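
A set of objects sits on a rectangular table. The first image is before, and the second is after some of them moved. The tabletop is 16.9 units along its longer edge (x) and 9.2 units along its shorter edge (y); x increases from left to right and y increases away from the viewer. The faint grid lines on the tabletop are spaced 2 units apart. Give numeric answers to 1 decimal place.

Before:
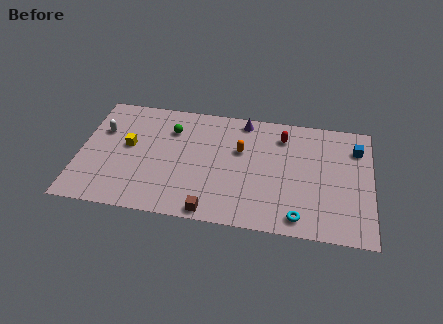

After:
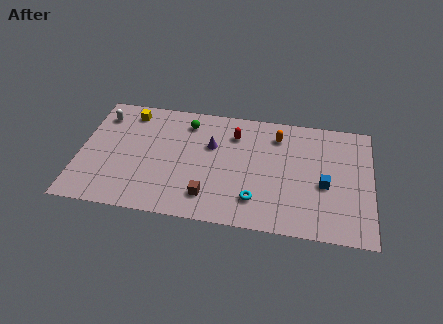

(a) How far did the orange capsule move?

2.6

The orange capsule was near (9.3, 5.8) before and (11.4, 7.3) after, so it travelled √(2.1² + 1.5²) ≈ 2.6 units.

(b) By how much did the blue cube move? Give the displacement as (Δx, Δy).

(-1.8, -3.1)

The blue cube started near (16.0, 7.0) and ended near (14.2, 3.9).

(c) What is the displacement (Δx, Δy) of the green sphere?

(0.9, 0.7)

From the two frames, the green sphere sits at roughly (5.2, 6.8) before and (6.1, 7.5) after.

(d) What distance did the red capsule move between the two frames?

2.8

From (11.7, 7.3) to (8.9, 7.0), the red capsule covered √(2.8² + 0.3²) ≈ 2.8 units.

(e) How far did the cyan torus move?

2.7

From (12.8, 1.2) to (10.3, 2.1), the cyan torus covered √(2.5² + 0.9²) ≈ 2.7 units.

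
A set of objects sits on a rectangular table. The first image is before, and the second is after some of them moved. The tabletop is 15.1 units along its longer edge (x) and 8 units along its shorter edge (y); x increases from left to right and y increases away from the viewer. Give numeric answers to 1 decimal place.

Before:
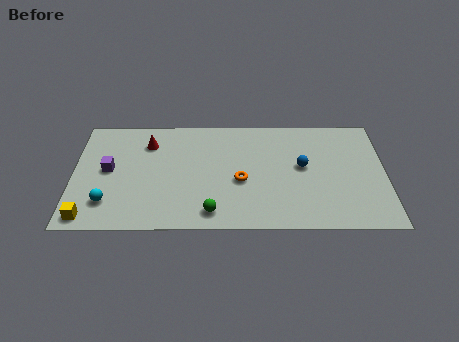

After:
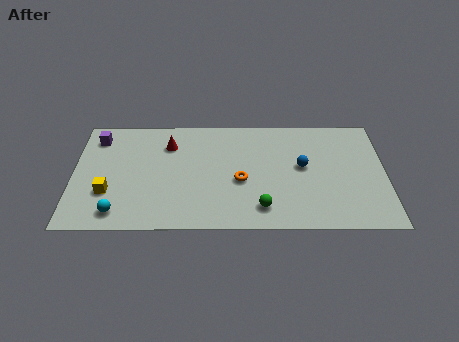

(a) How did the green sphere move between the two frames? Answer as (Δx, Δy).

(2.4, 0.3)

From the two frames, the green sphere sits at roughly (6.7, 1.2) before and (9.1, 1.5) after.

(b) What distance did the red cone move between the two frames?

1.0

The red cone moved from about (3.6, 6.1) to (4.6, 6.0), a distance of √(1.0² + 0.1²) ≈ 1.0.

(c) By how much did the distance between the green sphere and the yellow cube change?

+1.6

They were about 5.9 units apart before and 7.5 after — 1.6 units further apart.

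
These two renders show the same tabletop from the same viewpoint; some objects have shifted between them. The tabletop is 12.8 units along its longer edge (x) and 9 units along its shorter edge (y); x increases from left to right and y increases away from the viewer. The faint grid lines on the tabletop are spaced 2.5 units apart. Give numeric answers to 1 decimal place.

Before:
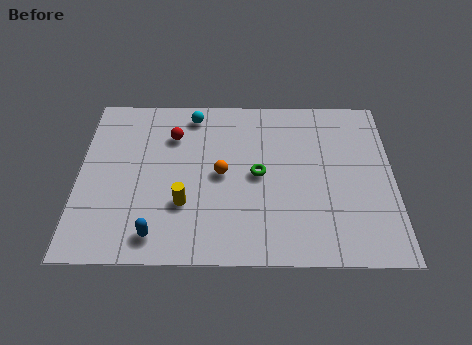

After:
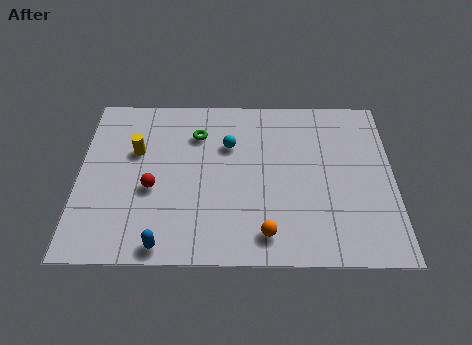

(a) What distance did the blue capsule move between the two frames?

0.6

The blue capsule was near (3.2, 1.3) before and (3.5, 0.8) after, so it travelled √(0.3² + 0.5²) ≈ 0.6 units.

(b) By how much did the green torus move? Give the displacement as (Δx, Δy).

(-2.5, 2.2)

The green torus was at about (7.3, 4.5) and moved to about (4.8, 6.7).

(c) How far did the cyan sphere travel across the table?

2.3

From (4.6, 7.8) to (6.1, 6.1), the cyan sphere covered √(1.5² + 1.7²) ≈ 2.3 units.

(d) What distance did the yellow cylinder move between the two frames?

3.4

From (4.3, 2.9) to (2.3, 5.7), the yellow cylinder covered √(2.0² + 2.8²) ≈ 3.4 units.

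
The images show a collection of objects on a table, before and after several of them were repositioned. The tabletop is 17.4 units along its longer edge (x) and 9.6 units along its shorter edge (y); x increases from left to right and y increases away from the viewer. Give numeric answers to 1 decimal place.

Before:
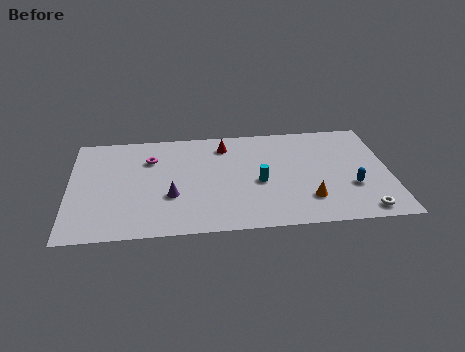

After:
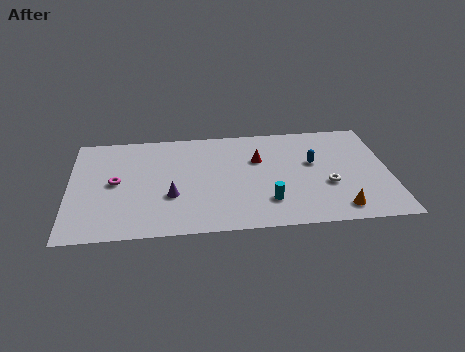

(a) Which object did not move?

the purple cone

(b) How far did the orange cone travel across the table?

1.9

From (12.9, 2.4) to (14.5, 1.4), the orange cone covered √(1.6² + 1.0²) ≈ 1.9 units.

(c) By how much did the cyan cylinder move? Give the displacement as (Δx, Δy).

(0.4, -1.8)

From the two frames, the cyan cylinder sits at roughly (10.3, 4.2) before and (10.7, 2.4) after.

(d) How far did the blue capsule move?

3.1

The blue capsule moved from about (15.3, 3.3) to (13.3, 5.7), a distance of √(2.0² + 2.4²) ≈ 3.1.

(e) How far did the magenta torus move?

2.8

From (4.4, 6.9) to (2.5, 4.9), the magenta torus covered √(1.9² + 2.0²) ≈ 2.8 units.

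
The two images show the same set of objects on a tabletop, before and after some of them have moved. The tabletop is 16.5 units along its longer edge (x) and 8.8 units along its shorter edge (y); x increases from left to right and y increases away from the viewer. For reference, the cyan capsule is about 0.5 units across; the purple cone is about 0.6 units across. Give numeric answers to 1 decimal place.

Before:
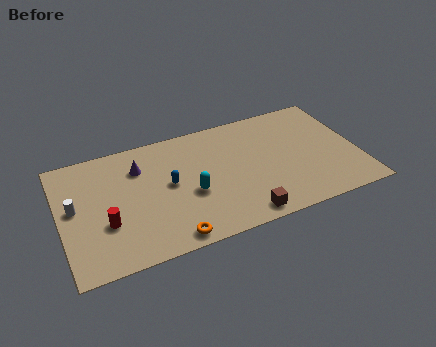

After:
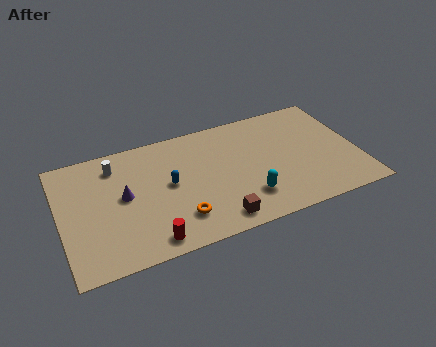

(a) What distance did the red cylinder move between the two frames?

3.0

From (2.4, 3.1) to (4.6, 1.1), the red cylinder covered √(2.2² + 2.0²) ≈ 3.0 units.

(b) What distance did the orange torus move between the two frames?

1.3

The orange torus moved from about (5.7, 0.9) to (6.3, 2.1), a distance of √(0.6² + 1.2²) ≈ 1.3.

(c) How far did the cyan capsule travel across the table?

3.3

The cyan capsule was near (7.1, 3.6) before and (10.1, 2.2) after, so it travelled √(3.0² + 1.4²) ≈ 3.3 units.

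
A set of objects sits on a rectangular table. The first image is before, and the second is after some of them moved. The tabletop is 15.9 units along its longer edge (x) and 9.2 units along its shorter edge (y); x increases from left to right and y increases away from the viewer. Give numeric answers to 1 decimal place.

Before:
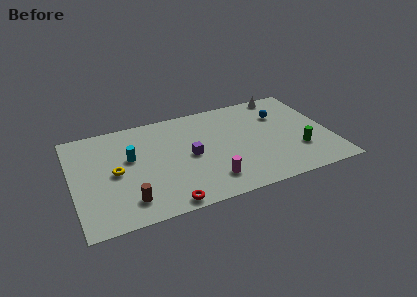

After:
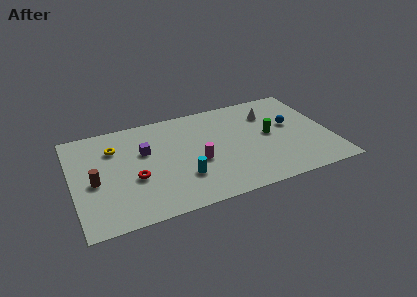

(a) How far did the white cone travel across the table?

1.9

The white cone moved from about (13.5, 8.4) to (12.4, 6.8), a distance of √(1.1² + 1.6²) ≈ 1.9.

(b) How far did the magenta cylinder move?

2.0

The magenta cylinder was near (8.2, 1.9) before and (7.6, 3.8) after, so it travelled √(0.6² + 1.9²) ≈ 2.0 units.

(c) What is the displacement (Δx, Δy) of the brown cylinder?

(-1.9, 2.3)

The brown cylinder was at about (3.2, 1.8) and moved to about (1.3, 4.1).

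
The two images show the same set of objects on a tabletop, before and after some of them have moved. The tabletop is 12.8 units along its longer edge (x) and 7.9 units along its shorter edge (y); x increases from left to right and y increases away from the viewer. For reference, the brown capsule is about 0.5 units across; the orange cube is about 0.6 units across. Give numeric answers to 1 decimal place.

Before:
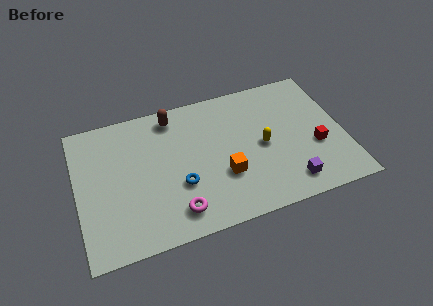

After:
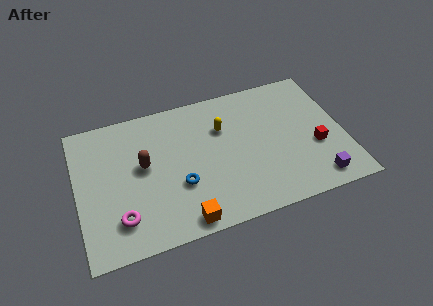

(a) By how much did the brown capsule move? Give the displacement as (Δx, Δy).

(-1.6, -2.4)

From the two frames, the brown capsule sits at roughly (4.8, 6.8) before and (3.2, 4.4) after.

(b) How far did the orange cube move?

2.8

The orange cube moved from about (6.9, 2.7) to (4.8, 0.8), a distance of √(2.1² + 1.9²) ≈ 2.8.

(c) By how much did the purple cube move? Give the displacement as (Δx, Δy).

(1.3, -0.2)

The purple cube started near (9.9, 1.3) and ended near (11.2, 1.1).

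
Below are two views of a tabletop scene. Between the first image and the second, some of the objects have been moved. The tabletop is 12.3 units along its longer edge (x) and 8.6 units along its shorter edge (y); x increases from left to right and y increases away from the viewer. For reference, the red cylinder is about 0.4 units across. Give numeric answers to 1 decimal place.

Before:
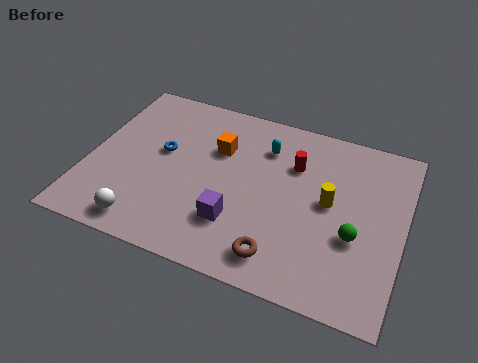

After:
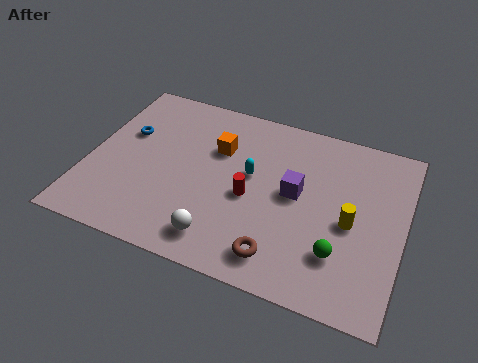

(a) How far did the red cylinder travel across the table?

2.7

The red cylinder moved from about (7.9, 6.0) to (6.4, 3.8), a distance of √(1.5² + 2.2²) ≈ 2.7.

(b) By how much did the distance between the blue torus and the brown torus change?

+1.5

Before: roughly 6.1 units apart; after: 7.6. That's 1.5 units further apart.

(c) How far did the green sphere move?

1.1

From (10.5, 3.3) to (10.0, 2.3), the green sphere covered √(0.5² + 1.0²) ≈ 1.1 units.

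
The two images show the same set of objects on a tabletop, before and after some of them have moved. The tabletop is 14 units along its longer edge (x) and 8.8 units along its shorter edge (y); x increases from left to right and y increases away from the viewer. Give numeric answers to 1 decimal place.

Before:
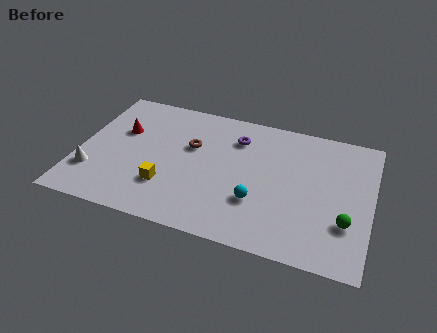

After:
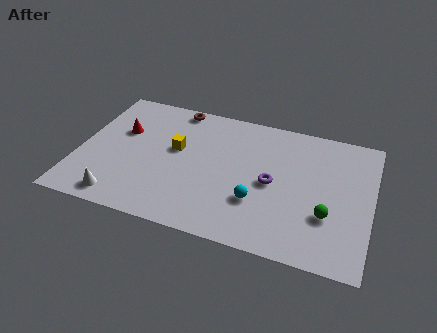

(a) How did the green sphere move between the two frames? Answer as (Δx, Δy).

(-0.9, 0.2)

From the two frames, the green sphere sits at roughly (12.9, 2.7) before and (12.0, 2.9) after.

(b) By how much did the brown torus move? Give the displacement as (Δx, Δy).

(-1.0, 2.5)

The brown torus started near (5.3, 5.5) and ended near (4.3, 8.0).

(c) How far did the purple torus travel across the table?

3.1

The purple torus was near (7.4, 6.7) before and (9.3, 4.2) after, so it travelled √(1.9² + 2.5²) ≈ 3.1 units.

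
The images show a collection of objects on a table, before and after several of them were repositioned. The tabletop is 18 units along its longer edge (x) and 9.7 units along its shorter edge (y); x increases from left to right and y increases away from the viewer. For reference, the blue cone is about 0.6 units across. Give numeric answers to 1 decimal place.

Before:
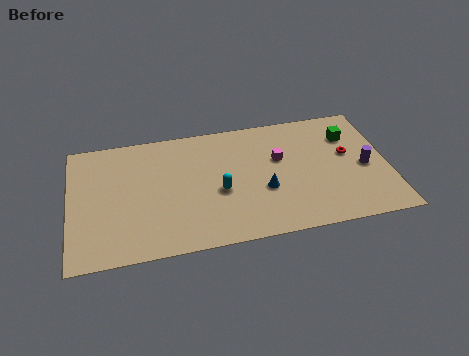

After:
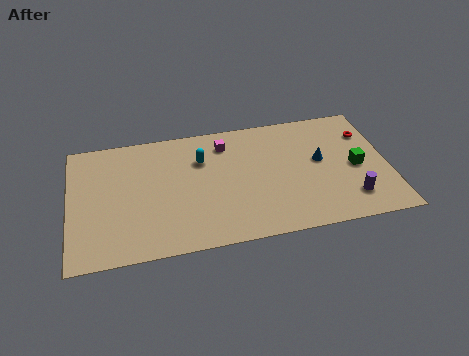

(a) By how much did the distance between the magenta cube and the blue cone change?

+3.3

The distance was about 2.5 in the first image and 5.8 in the second, so they moved 3.3 units further apart.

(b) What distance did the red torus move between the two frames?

1.9

From (15.8, 5.6) to (17.0, 7.1), the red torus covered √(1.2² + 1.5²) ≈ 1.9 units.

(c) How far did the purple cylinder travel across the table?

2.5

The purple cylinder was near (16.7, 4.4) before and (15.7, 2.1) after, so it travelled √(1.0² + 2.3²) ≈ 2.5 units.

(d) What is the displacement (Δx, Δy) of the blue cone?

(3.3, 1.7)

From the two frames, the blue cone sits at roughly (10.9, 3.7) before and (14.2, 5.4) after.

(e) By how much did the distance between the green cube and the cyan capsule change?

+0.8

They were about 8.2 units apart before and 9.0 after — 0.8 units further apart.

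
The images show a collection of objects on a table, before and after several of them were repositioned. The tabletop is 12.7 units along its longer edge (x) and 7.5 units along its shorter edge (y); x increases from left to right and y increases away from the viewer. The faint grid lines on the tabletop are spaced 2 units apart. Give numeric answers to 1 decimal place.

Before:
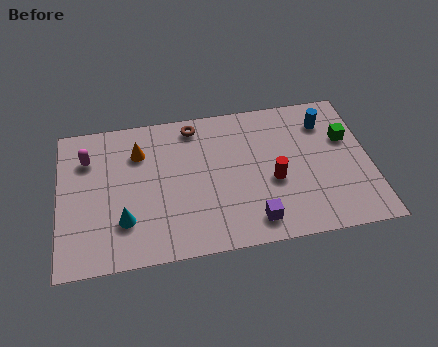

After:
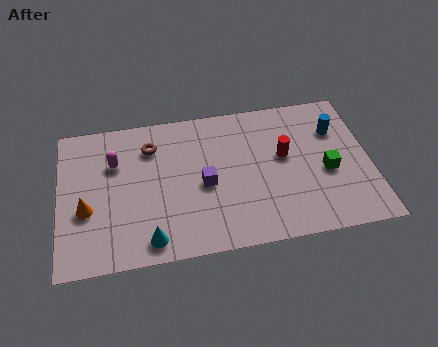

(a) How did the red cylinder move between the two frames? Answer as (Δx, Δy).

(0.5, 1.2)

From the two frames, the red cylinder sits at roughly (8.7, 3.1) before and (9.2, 4.3) after.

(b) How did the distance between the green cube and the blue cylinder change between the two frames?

+0.9

They were about 1.3 units apart before and 2.2 after — 0.9 units further apart.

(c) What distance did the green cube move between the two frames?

1.8

The green cube was near (11.8, 4.8) before and (10.9, 3.2) after, so it travelled √(0.9² + 1.6²) ≈ 1.8 units.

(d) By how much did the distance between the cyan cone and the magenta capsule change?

+0.6

They were about 3.7 units apart before and 4.3 after — 0.6 units further apart.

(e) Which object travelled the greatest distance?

the orange cone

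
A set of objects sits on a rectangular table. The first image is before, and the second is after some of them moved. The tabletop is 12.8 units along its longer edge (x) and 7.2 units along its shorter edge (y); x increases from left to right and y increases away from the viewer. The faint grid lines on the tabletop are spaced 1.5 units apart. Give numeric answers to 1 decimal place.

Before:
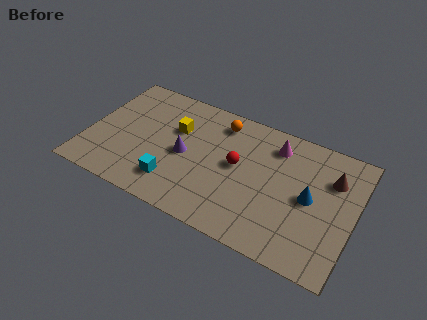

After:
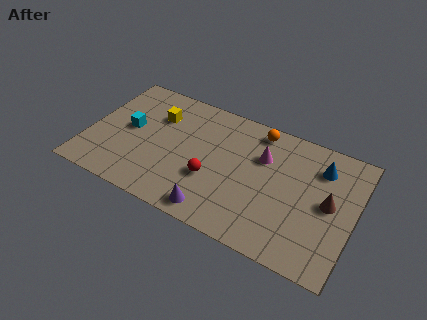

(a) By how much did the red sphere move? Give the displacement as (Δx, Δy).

(-1.1, -1.3)

The red sphere was at about (7.2, 3.9) and moved to about (6.1, 2.6).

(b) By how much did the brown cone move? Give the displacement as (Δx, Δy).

(0.0, -1.4)

The brown cone started near (11.6, 5.1) and ended near (11.6, 3.7).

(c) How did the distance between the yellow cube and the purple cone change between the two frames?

+4.0

They were about 1.4 units apart before and 5.4 after — 4.0 units further apart.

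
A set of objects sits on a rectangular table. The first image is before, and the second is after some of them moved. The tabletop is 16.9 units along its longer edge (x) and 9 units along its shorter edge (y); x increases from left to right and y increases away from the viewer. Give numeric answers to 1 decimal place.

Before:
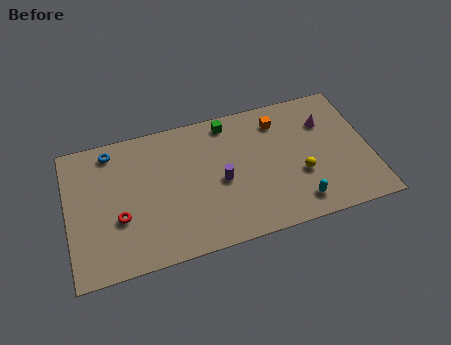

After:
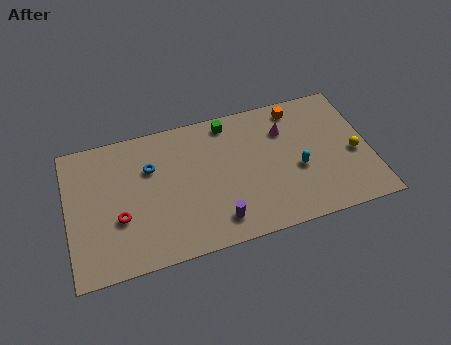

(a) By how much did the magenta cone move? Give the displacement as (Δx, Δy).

(-2.3, 0.1)

From the two frames, the magenta cone sits at roughly (14.6, 6.4) before and (12.3, 6.5) after.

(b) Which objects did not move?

the green cube and the red torus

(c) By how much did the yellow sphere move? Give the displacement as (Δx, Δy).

(3.1, 0.6)

The yellow sphere started near (12.9, 3.3) and ended near (16.0, 3.9).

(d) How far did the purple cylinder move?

2.5

The purple cylinder moved from about (8.5, 4.1) to (8.1, 1.6), a distance of √(0.4² + 2.5²) ≈ 2.5.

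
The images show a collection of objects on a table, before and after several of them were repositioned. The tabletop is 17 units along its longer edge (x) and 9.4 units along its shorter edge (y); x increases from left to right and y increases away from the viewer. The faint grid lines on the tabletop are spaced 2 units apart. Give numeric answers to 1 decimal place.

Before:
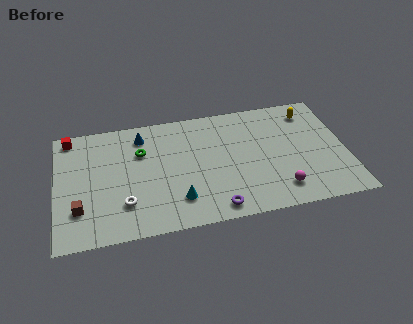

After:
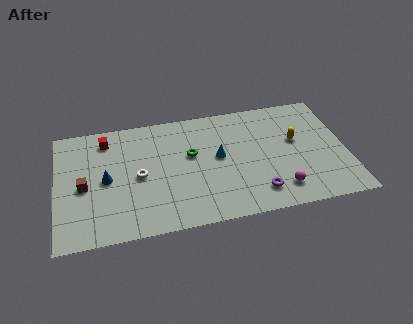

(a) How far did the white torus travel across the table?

2.2

The white torus was near (3.9, 2.5) before and (4.8, 4.5) after, so it travelled √(0.9² + 2.0²) ≈ 2.2 units.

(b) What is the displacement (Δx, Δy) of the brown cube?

(0.3, 1.7)

From the two frames, the brown cube sits at roughly (1.3, 2.6) before and (1.6, 4.3) after.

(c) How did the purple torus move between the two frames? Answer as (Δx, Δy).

(2.5, 0.7)

The purple torus was at about (9.1, 1.1) and moved to about (11.6, 1.8).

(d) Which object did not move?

the magenta sphere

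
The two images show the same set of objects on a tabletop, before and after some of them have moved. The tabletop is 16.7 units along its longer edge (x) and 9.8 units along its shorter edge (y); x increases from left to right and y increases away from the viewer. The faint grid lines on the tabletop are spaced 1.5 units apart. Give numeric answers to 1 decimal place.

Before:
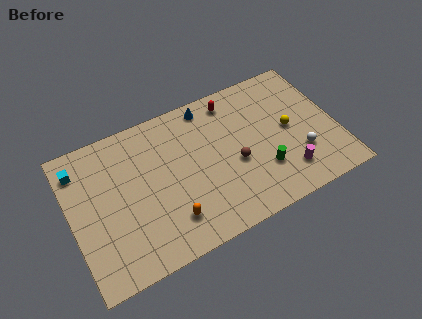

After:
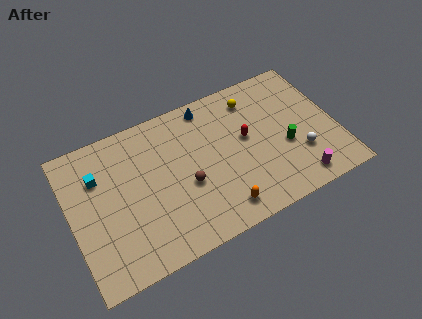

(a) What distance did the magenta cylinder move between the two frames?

1.0

From (13.2, 2.1) to (13.8, 1.3), the magenta cylinder covered √(0.6² + 0.8²) ≈ 1.0 units.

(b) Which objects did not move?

the white sphere and the blue cone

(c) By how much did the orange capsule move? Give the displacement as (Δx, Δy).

(3.1, -0.7)

The orange capsule started near (5.8, 2.2) and ended near (8.9, 1.5).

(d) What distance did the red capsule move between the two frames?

2.9

The red capsule moved from about (10.6, 8.4) to (11.1, 5.5), a distance of √(0.5² + 2.9²) ≈ 2.9.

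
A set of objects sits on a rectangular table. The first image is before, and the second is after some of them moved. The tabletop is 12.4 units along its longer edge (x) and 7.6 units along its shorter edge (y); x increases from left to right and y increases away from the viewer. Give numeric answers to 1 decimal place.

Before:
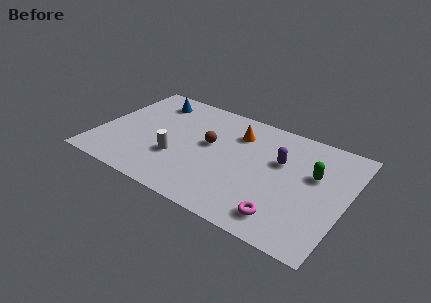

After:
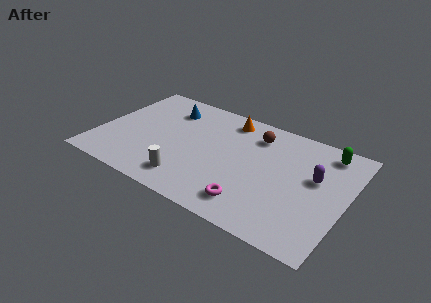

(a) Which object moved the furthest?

the brown sphere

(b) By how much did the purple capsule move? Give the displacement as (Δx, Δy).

(1.8, -0.3)

The purple capsule was at about (9.0, 4.8) and moved to about (10.8, 4.5).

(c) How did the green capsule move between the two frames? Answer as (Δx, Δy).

(0.4, 1.8)

From the two frames, the green capsule sits at roughly (10.7, 4.7) before and (11.1, 6.5) after.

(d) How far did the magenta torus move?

1.6

From (9.7, 1.3) to (8.1, 1.4), the magenta torus covered √(1.6² + 0.1²) ≈ 1.6 units.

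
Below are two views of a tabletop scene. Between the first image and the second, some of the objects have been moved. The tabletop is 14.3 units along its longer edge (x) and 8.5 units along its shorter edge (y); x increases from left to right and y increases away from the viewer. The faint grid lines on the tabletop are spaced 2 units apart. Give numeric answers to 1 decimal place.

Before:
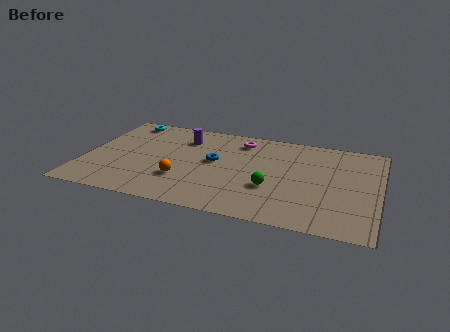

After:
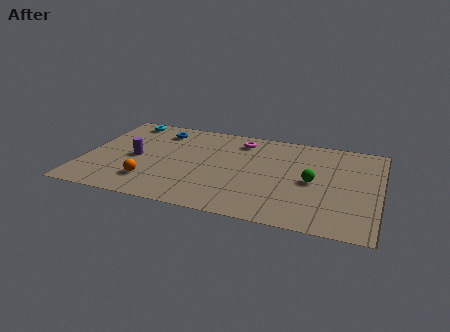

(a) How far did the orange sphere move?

1.6

From (4.9, 2.6) to (3.4, 2.0), the orange sphere covered √(1.5² + 0.6²) ≈ 1.6 units.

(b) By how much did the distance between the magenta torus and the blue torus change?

+1.5

Before: roughly 2.5 units apart; after: 4.0. That's 1.5 units further apart.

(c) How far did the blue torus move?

3.6

From (6.3, 4.7) to (3.4, 6.9), the blue torus covered √(2.9² + 2.2²) ≈ 3.6 units.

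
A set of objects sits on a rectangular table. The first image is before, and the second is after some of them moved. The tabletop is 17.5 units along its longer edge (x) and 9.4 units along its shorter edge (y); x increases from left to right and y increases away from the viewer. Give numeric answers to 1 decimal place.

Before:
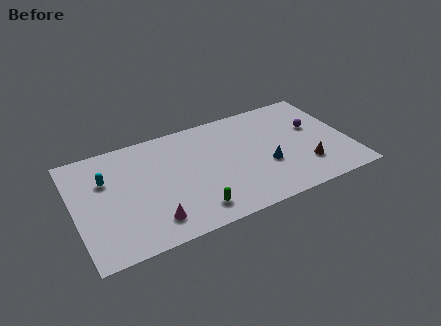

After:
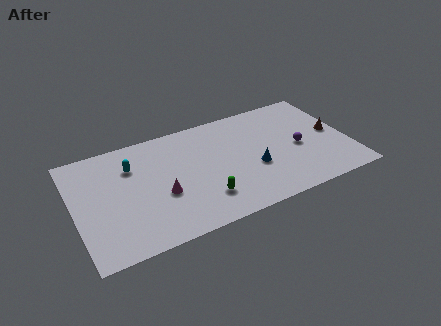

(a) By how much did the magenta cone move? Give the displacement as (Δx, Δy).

(0.8, 1.9)

From the two frames, the magenta cone sits at roughly (4.6, 1.8) before and (5.4, 3.7) after.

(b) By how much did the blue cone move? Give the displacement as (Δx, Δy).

(-0.8, 0.1)

From the two frames, the blue cone sits at roughly (12.1, 3.5) before and (11.3, 3.6) after.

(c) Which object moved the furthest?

the brown cone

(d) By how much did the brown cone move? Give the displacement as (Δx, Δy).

(2.1, 2.3)

From the two frames, the brown cone sits at roughly (14.5, 2.5) before and (16.6, 4.8) after.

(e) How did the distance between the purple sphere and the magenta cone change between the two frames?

-2.7

Before: roughly 11.6 units apart; after: 8.9. That's 2.7 units closer together.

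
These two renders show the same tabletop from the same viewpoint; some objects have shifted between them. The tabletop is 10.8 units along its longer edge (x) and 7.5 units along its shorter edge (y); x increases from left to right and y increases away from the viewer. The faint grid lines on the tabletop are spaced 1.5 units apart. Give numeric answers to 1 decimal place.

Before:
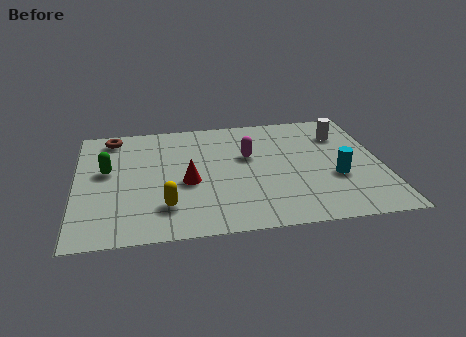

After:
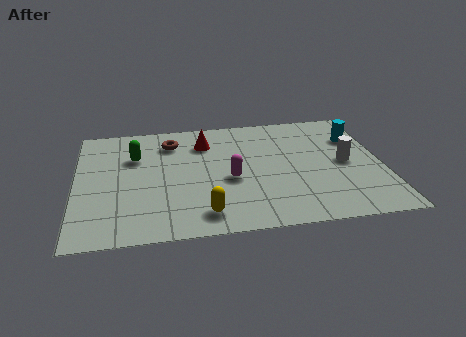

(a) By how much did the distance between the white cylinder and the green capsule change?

-1.0

Before: roughly 8.5 units apart; after: 7.5. That's 1.0 units closer together.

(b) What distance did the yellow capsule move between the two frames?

1.4

The yellow capsule was near (3.1, 1.8) before and (4.4, 1.2) after, so it travelled √(1.3² + 0.6²) ≈ 1.4 units.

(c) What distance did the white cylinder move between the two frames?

1.9

From (9.5, 5.6) to (9.5, 3.7), the white cylinder covered √(0.0² + 1.9²) ≈ 1.9 units.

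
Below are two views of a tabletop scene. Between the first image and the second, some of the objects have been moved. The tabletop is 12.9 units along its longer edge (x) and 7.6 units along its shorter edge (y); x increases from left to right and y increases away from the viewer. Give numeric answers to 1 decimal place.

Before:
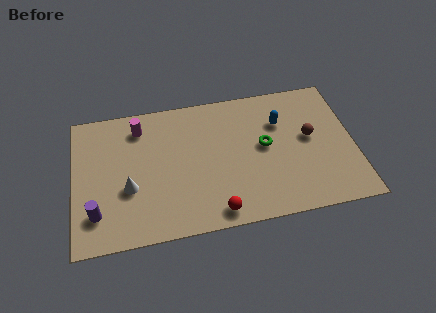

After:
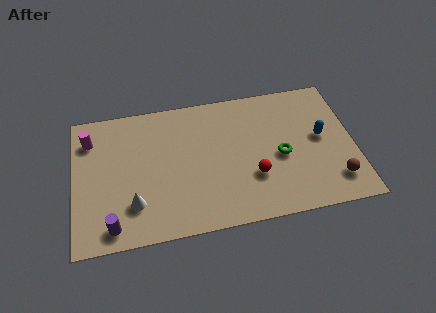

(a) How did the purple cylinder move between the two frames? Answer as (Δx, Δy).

(0.7, -0.8)

The purple cylinder was at about (1.0, 1.8) and moved to about (1.7, 1.0).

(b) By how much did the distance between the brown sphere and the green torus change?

+0.9

They were about 2.1 units apart before and 3.0 after — 0.9 units further apart.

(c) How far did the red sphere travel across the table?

2.4

The red sphere moved from about (6.4, 0.9) to (8.2, 2.5), a distance of √(1.8² + 1.6²) ≈ 2.4.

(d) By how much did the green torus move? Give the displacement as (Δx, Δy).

(0.7, -0.7)

From the two frames, the green torus sits at roughly (8.8, 4.1) before and (9.5, 3.4) after.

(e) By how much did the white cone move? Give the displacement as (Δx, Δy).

(0.2, -0.9)

From the two frames, the white cone sits at roughly (2.5, 2.9) before and (2.7, 2.0) after.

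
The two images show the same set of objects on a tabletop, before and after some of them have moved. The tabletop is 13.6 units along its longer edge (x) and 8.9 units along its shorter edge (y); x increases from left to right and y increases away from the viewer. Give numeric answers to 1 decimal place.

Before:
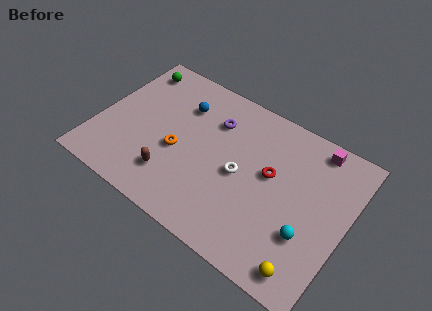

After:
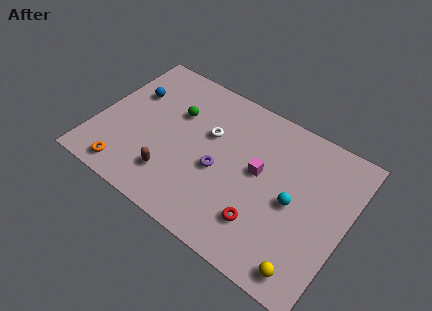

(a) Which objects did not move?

the yellow sphere and the brown capsule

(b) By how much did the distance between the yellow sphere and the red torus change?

-2.0

They were about 4.8 units apart before and 2.8 after — 2.0 units closer together.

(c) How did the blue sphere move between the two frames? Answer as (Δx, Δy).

(-2.7, -0.6)

From the two frames, the blue sphere sits at roughly (4.2, 6.5) before and (1.5, 5.9) after.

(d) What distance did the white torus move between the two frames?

2.4

The white torus moved from about (7.9, 4.2) to (5.9, 5.6), a distance of √(2.0² + 1.4²) ≈ 2.4.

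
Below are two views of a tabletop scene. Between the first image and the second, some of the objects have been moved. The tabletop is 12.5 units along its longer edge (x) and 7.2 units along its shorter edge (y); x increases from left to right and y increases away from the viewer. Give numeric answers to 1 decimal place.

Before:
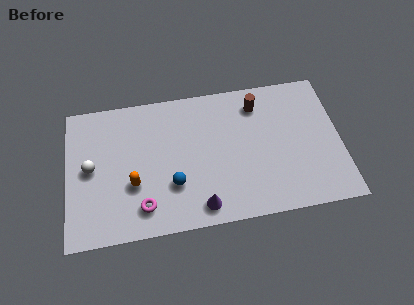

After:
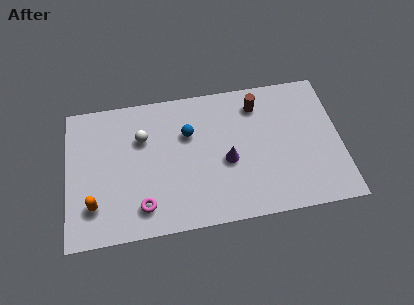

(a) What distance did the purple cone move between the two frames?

2.5

The purple cone moved from about (6.0, 1.0) to (7.3, 3.1), a distance of √(1.3² + 2.1²) ≈ 2.5.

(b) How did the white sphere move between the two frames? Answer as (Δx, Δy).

(2.4, 1.2)

The white sphere was at about (1.1, 3.7) and moved to about (3.5, 4.9).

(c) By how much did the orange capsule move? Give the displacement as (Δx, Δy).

(-1.8, -0.8)

The orange capsule started near (3.0, 2.6) and ended near (1.2, 1.8).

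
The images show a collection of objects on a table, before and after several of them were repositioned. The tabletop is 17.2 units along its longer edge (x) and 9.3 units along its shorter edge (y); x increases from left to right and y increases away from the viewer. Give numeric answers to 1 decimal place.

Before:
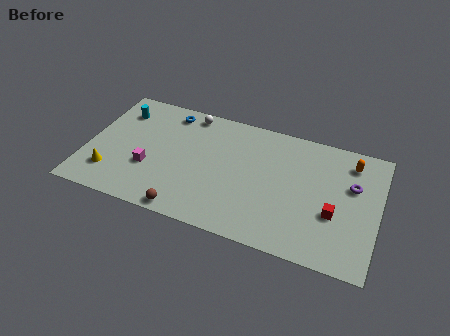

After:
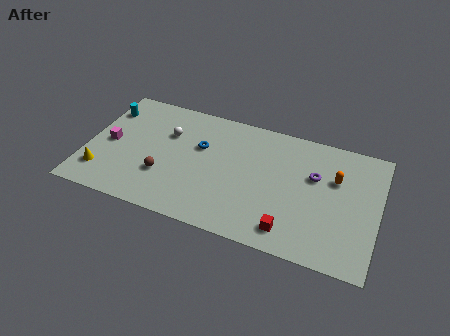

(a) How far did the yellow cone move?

0.5

From (1.6, 2.2) to (1.1, 2.1), the yellow cone covered √(0.5² + 0.1²) ≈ 0.5 units.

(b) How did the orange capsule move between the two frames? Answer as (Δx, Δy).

(-0.8, -1.5)

The orange capsule was at about (15.4, 7.6) and moved to about (14.6, 6.1).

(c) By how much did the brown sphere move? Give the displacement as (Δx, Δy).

(-1.6, 2.2)

The brown sphere was at about (6.3, 0.8) and moved to about (4.7, 3.0).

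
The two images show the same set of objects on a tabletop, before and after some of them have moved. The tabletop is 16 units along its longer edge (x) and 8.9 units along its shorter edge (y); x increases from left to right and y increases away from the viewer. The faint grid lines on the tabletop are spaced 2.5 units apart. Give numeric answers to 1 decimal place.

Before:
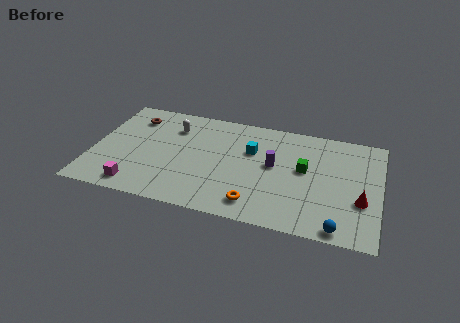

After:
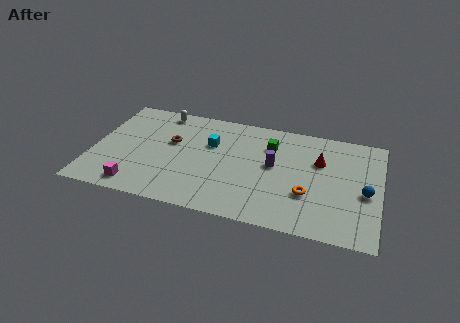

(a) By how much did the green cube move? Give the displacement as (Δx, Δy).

(-2.0, 1.5)

The green cube started near (11.8, 5.0) and ended near (9.8, 6.5).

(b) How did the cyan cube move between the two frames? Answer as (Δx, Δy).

(-2.3, 0.0)

The cyan cube started near (8.8, 5.8) and ended near (6.5, 5.8).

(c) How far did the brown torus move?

2.8

The brown torus was near (2.0, 7.0) before and (4.3, 5.4) after, so it travelled √(2.3² + 1.6²) ≈ 2.8 units.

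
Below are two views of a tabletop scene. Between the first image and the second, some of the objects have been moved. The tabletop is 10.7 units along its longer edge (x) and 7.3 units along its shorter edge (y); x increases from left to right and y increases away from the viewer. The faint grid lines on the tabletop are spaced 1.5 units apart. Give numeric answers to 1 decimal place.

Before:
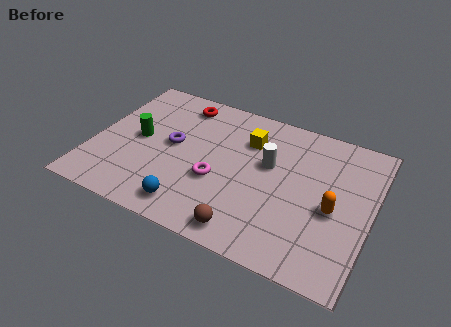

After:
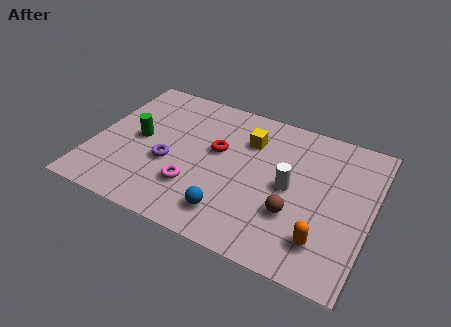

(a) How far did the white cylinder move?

1.2

From (6.7, 4.4) to (7.6, 3.6), the white cylinder covered √(0.9² + 0.8²) ≈ 1.2 units.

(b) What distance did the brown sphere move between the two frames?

2.2

The brown sphere was near (6.3, 0.9) before and (7.9, 2.4) after, so it travelled √(1.6² + 1.5²) ≈ 2.2 units.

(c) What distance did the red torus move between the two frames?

2.5

The red torus was near (3.0, 6.2) before and (4.7, 4.3) after, so it travelled √(1.7² + 1.9²) ≈ 2.5 units.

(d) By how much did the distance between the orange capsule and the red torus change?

-1.8

They were about 7.0 units apart before and 5.2 after — 1.8 units closer together.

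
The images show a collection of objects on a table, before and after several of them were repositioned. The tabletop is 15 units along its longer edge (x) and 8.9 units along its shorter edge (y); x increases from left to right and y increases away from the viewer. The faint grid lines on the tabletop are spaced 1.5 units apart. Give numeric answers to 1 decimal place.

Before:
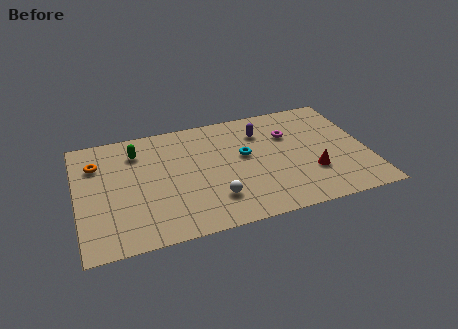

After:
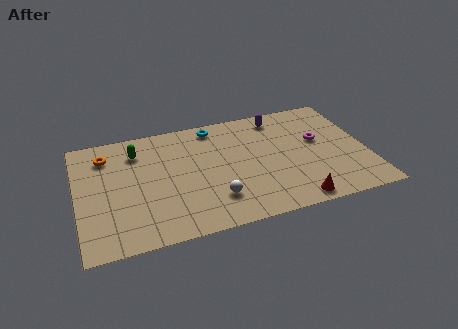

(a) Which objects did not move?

the white sphere and the green capsule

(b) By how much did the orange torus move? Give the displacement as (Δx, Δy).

(0.5, 0.5)

From the two frames, the orange torus sits at roughly (1.1, 6.5) before and (1.6, 7.0) after.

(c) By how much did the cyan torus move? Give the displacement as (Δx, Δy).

(-1.4, 2.7)

The cyan torus started near (8.7, 5.1) and ended near (7.3, 7.8).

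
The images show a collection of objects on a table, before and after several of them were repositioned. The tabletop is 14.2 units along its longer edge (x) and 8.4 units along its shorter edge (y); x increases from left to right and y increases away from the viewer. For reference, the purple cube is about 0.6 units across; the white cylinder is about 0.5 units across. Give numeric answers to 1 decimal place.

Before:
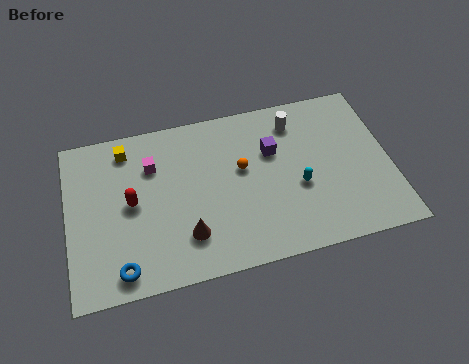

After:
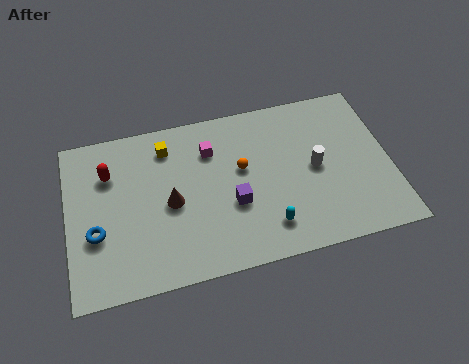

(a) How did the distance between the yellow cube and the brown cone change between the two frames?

-2.6

They were about 5.5 units apart before and 2.9 after — 2.6 units closer together.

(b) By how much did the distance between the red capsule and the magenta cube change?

+2.5

They were about 2.0 units apart before and 4.5 after — 2.5 units further apart.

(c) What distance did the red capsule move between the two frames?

1.9

The red capsule was near (2.8, 4.3) before and (1.9, 6.0) after, so it travelled √(0.9² + 1.7²) ≈ 1.9 units.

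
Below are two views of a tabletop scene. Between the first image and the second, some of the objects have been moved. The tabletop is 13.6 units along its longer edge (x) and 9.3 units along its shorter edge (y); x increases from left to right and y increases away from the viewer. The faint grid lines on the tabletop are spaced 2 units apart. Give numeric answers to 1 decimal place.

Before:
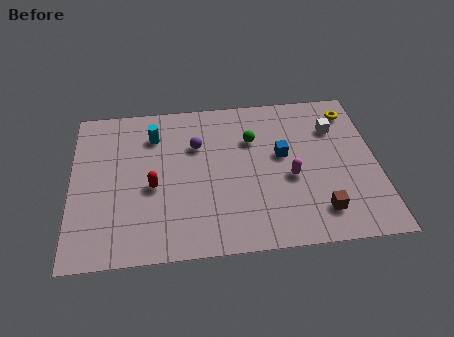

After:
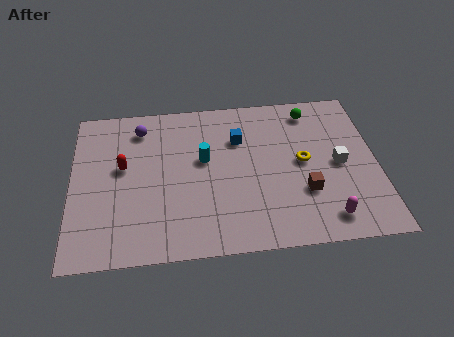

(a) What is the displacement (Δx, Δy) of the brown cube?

(-0.6, 1.2)

The brown cube was at about (10.9, 1.8) and moved to about (10.3, 3.0).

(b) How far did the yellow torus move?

3.7

From (12.6, 7.7) to (10.3, 4.8), the yellow torus covered √(2.3² + 2.9²) ≈ 3.7 units.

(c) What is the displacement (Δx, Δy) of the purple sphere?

(-2.5, 1.3)

From the two frames, the purple sphere sits at roughly (5.6, 6.3) before and (3.1, 7.6) after.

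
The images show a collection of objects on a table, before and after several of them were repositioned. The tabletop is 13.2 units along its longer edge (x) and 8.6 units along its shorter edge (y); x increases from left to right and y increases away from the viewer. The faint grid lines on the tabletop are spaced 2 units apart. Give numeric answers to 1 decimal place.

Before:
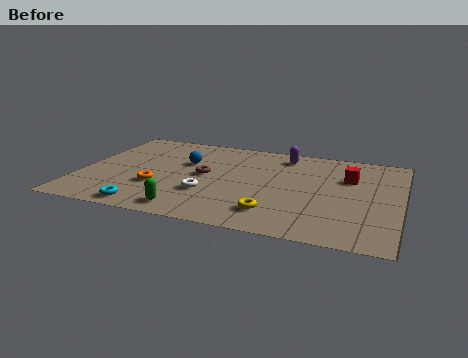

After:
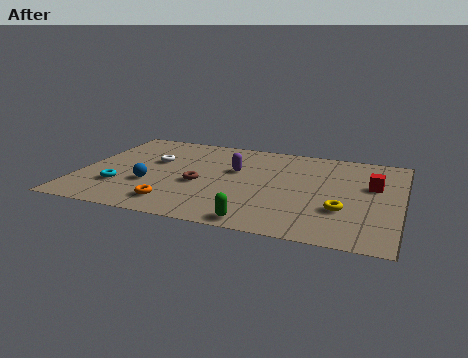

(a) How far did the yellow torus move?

2.9

The yellow torus moved from about (8.2, 1.8) to (10.9, 2.8), a distance of √(2.7² + 1.0²) ≈ 2.9.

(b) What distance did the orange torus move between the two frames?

1.7

From (3.3, 2.9) to (4.2, 1.5), the orange torus covered √(0.9² + 1.4²) ≈ 1.7 units.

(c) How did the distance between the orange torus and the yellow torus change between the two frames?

+1.8

The distance was about 5.0 in the first image and 6.8 in the second, so they moved 1.8 units further apart.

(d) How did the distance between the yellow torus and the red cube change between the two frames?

-2.2

Before: roughly 4.9 units apart; after: 2.7. That's 2.2 units closer together.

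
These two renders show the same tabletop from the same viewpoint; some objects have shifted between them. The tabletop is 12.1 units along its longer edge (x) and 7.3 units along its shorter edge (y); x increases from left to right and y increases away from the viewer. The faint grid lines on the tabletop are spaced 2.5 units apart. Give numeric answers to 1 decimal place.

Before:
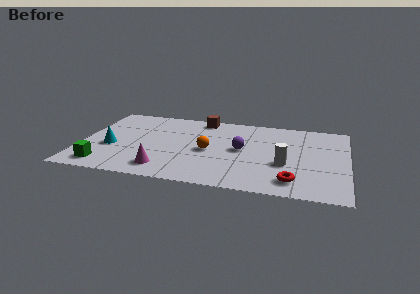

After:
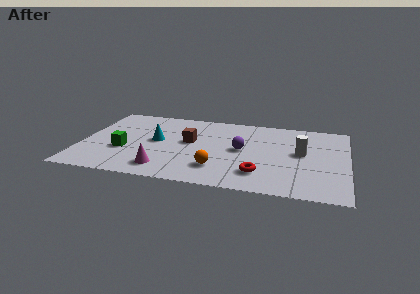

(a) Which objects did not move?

the purple sphere and the magenta cone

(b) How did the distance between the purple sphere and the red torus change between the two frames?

-1.2

Before: roughly 3.5 units apart; after: 2.3. That's 1.2 units closer together.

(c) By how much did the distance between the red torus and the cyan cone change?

-3.2

The distance was about 8.5 in the first image and 5.3 in the second, so they moved 3.2 units closer together.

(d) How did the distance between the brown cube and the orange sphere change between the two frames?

-0.4

Before: roughly 3.1 units apart; after: 2.7. That's 0.4 units closer together.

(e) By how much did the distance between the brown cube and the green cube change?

-3.6

The distance was about 6.8 in the first image and 3.2 in the second, so they moved 3.6 units closer together.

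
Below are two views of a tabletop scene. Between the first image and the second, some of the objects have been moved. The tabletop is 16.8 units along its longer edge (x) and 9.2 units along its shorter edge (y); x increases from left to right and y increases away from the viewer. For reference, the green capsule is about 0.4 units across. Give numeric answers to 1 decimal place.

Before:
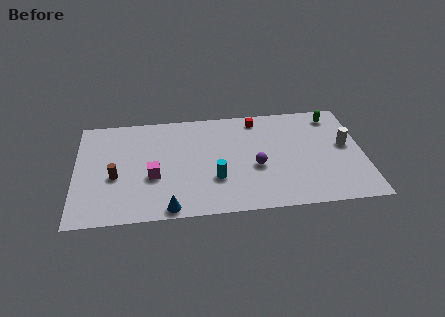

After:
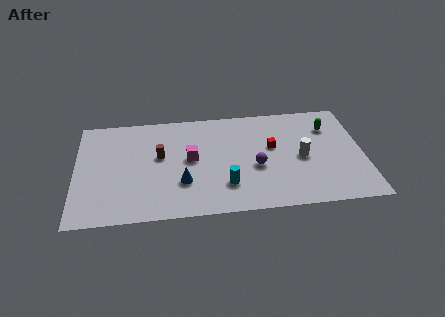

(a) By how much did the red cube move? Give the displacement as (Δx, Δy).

(0.8, -2.6)

The red cube was at about (10.7, 8.0) and moved to about (11.5, 5.4).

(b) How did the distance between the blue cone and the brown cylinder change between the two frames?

-1.6

The distance was about 4.3 in the first image and 2.7 in the second, so they moved 1.6 units closer together.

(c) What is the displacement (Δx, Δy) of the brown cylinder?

(2.6, 1.5)

The brown cylinder was at about (2.3, 3.8) and moved to about (4.9, 5.3).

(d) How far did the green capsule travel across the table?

1.0

The green capsule was near (15.2, 7.8) before and (14.9, 6.8) after, so it travelled √(0.3² + 1.0²) ≈ 1.0 units.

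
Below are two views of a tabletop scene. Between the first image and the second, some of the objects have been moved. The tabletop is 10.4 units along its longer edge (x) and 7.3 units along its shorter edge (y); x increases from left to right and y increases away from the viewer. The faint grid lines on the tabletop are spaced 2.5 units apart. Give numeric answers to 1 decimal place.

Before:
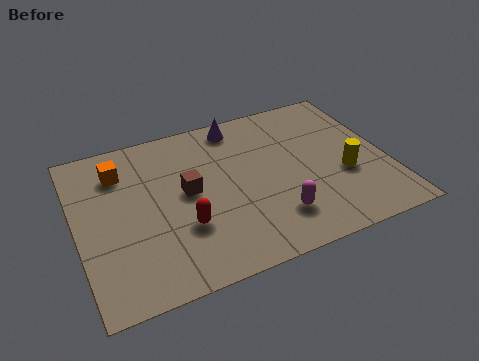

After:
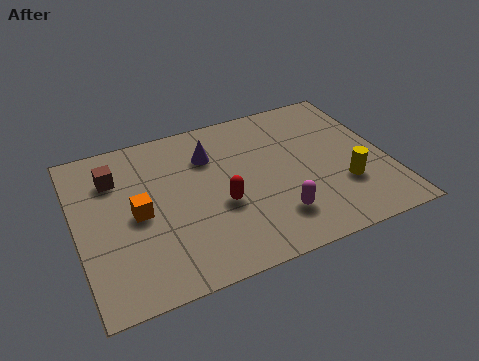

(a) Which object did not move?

the magenta capsule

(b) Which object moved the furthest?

the brown cube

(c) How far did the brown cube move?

2.7

The brown cube moved from about (3.7, 3.9) to (1.4, 5.4), a distance of √(2.3² + 1.5²) ≈ 2.7.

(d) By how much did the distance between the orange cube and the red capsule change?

-0.9

The distance was about 3.7 in the first image and 2.8 in the second, so they moved 0.9 units closer together.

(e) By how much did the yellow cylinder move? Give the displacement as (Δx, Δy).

(-0.1, -0.5)

From the two frames, the yellow cylinder sits at roughly (8.9, 2.8) before and (8.8, 2.3) after.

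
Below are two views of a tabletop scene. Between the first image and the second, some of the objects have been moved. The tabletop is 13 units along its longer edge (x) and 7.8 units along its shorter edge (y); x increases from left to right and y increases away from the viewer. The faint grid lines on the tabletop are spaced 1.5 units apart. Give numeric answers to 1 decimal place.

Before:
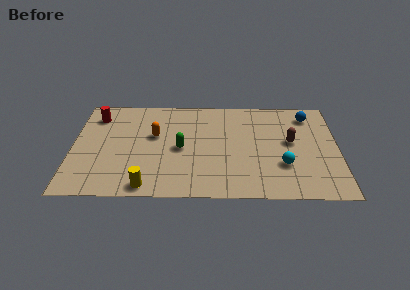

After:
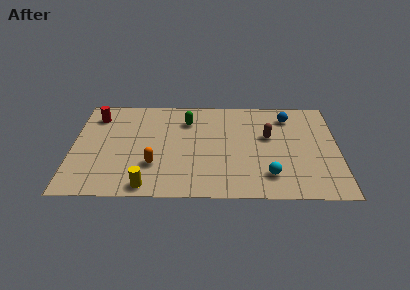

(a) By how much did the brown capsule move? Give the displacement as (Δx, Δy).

(-1.1, 0.4)

The brown capsule was at about (10.7, 4.3) and moved to about (9.6, 4.7).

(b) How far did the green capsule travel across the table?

2.2

The green capsule moved from about (5.3, 3.7) to (5.6, 5.9), a distance of √(0.3² + 2.2²) ≈ 2.2.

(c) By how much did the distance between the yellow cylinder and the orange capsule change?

-2.3

The distance was about 3.9 in the first image and 1.6 in the second, so they moved 2.3 units closer together.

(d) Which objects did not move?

the yellow cylinder and the red cylinder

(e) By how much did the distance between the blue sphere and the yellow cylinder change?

-0.9

Before: roughly 9.7 units apart; after: 8.8. That's 0.9 units closer together.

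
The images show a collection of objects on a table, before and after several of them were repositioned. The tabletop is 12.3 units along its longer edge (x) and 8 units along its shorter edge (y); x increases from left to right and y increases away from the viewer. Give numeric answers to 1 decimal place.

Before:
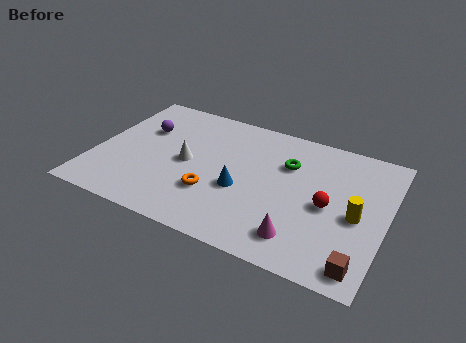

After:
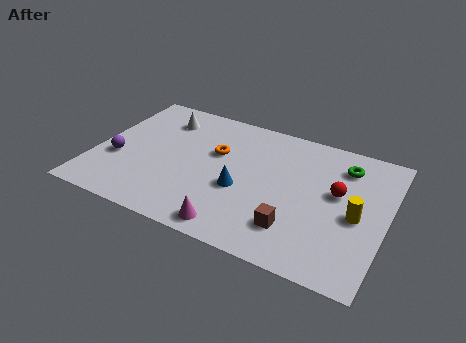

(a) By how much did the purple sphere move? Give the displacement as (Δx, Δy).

(-0.8, -2.3)

The purple sphere was at about (1.8, 5.3) and moved to about (1.0, 3.0).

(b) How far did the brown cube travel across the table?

2.9

From (11.5, 1.0) to (8.7, 1.9), the brown cube covered √(2.8² + 0.9²) ≈ 2.9 units.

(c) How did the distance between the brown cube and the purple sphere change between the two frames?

-2.8

The distance was about 10.6 in the first image and 7.8 in the second, so they moved 2.8 units closer together.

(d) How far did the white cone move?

2.8

The white cone was near (3.9, 3.9) before and (2.5, 6.3) after, so it travelled √(1.4² + 2.4²) ≈ 2.8 units.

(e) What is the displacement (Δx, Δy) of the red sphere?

(0.3, 0.9)

The red sphere started near (9.9, 3.7) and ended near (10.2, 4.6).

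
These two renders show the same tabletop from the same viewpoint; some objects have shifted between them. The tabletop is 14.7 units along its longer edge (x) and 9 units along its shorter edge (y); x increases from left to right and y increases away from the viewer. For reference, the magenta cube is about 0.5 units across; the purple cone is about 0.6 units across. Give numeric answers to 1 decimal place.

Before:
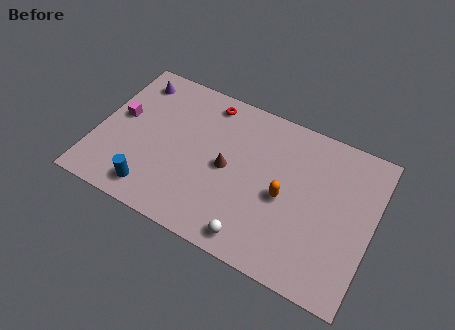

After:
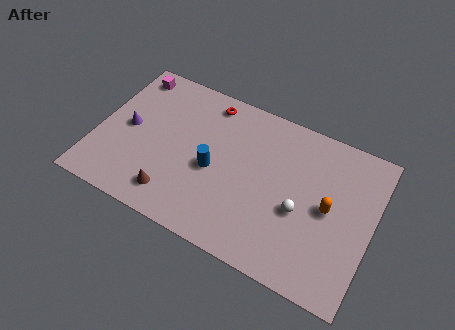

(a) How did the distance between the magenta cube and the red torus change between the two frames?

-0.9

They were about 5.2 units apart before and 4.3 after — 0.9 units closer together.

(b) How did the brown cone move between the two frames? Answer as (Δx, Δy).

(-2.5, -2.8)

The brown cone started near (7.0, 4.4) and ended near (4.5, 1.6).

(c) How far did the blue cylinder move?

3.9

The blue cylinder moved from about (3.4, 1.4) to (6.3, 4.0), a distance of √(2.9² + 2.6²) ≈ 3.9.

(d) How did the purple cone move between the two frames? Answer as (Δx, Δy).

(0.1, -3.0)

From the two frames, the purple cone sits at roughly (1.5, 7.5) before and (1.6, 4.5) after.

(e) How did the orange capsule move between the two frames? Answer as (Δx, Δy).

(2.3, 0.4)

The orange capsule started near (10.1, 4.1) and ended near (12.4, 4.5).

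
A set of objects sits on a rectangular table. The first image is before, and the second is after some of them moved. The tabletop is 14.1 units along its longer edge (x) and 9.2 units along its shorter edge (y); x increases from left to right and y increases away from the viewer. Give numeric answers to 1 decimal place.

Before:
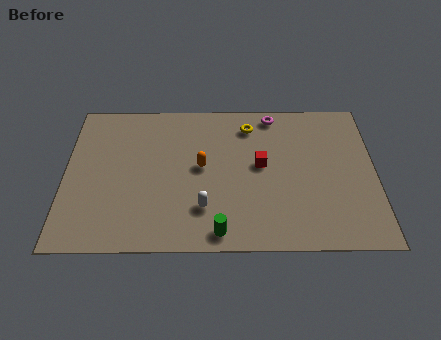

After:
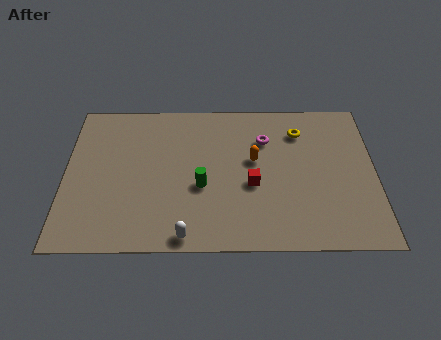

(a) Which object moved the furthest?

the green cylinder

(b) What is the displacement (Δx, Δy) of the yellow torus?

(2.3, -0.4)

The yellow torus was at about (8.4, 7.5) and moved to about (10.7, 7.1).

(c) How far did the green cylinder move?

2.8

The green cylinder moved from about (7.0, 1.0) to (6.2, 3.7), a distance of √(0.8² + 2.7²) ≈ 2.8.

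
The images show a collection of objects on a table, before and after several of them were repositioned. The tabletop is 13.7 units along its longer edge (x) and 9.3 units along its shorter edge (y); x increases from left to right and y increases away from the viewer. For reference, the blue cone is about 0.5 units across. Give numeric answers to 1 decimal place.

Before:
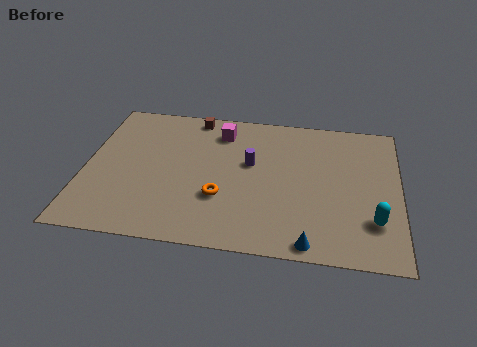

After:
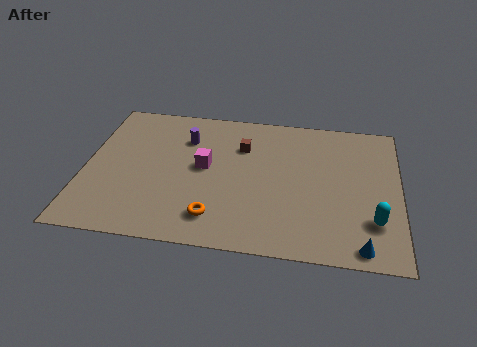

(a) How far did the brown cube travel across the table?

2.8

The brown cube was near (4.6, 8.4) before and (6.8, 6.6) after, so it travelled √(2.2² + 1.8²) ≈ 2.8 units.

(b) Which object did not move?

the cyan capsule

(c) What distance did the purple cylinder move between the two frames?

3.2

The purple cylinder moved from about (7.2, 5.5) to (4.3, 6.8), a distance of √(2.9² + 1.3²) ≈ 3.2.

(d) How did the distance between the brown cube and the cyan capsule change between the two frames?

-2.8

Before: roughly 9.9 units apart; after: 7.1. That's 2.8 units closer together.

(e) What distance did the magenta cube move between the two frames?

2.6

The magenta cube was near (5.8, 7.5) before and (5.2, 5.0) after, so it travelled √(0.6² + 2.5²) ≈ 2.6 units.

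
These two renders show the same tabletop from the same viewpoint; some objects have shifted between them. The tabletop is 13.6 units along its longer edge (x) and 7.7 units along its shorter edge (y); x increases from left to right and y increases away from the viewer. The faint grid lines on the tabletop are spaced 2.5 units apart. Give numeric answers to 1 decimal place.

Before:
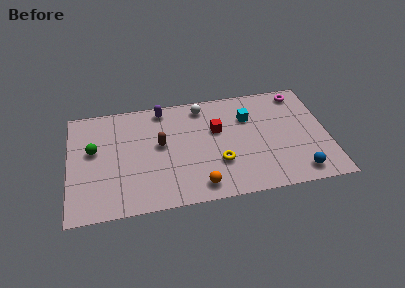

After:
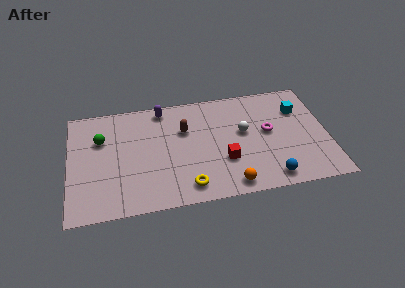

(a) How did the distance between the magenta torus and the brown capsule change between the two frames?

-3.4

They were about 7.9 units apart before and 4.5 after — 3.4 units closer together.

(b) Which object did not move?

the purple capsule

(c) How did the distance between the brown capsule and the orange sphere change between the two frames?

+1.0

The distance was about 3.7 in the first image and 4.7 in the second, so they moved 1.0 units further apart.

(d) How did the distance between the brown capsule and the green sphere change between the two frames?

+0.9

They were about 3.5 units apart before and 4.4 after — 0.9 units further apart.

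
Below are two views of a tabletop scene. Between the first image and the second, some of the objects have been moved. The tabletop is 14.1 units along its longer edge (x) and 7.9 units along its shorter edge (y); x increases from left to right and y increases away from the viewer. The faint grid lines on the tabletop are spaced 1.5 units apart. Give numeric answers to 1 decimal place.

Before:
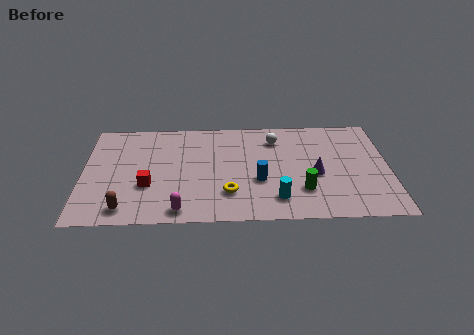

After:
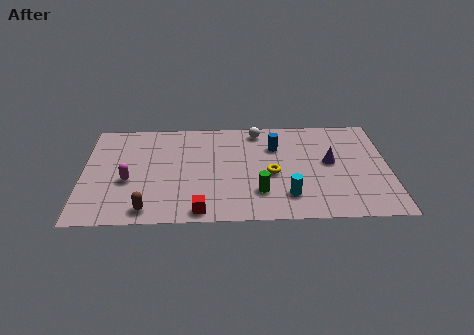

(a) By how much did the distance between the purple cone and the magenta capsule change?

+2.7

They were about 6.7 units apart before and 9.4 after — 2.7 units further apart.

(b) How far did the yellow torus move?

2.4

From (6.7, 2.1) to (8.7, 3.5), the yellow torus covered √(2.0² + 1.4²) ≈ 2.4 units.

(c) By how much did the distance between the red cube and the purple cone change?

-0.8

Before: roughly 7.7 units apart; after: 6.9. That's 0.8 units closer together.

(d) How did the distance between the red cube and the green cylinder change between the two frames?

-4.1

Before: roughly 7.1 units apart; after: 3.0. That's 4.1 units closer together.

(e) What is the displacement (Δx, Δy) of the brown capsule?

(1.0, -0.1)

The brown capsule was at about (2.0, 1.1) and moved to about (3.0, 1.0).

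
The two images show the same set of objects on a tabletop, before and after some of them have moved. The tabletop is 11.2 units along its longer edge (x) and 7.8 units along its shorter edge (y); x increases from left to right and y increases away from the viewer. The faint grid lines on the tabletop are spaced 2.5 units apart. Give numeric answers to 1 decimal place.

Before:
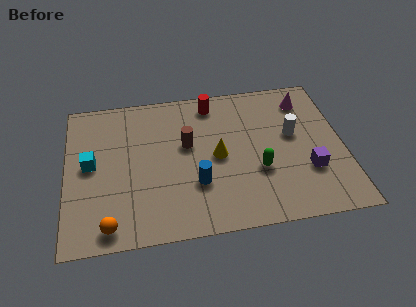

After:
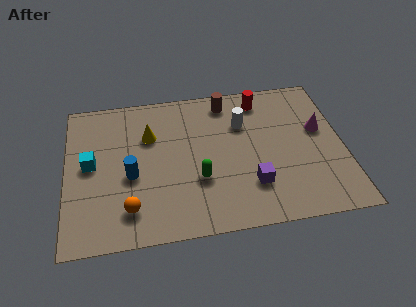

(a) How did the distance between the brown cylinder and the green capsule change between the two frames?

+0.9

The distance was about 3.3 in the first image and 4.2 in the second, so they moved 0.9 units further apart.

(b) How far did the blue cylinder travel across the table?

2.7

The blue cylinder was near (5.2, 2.5) before and (2.6, 3.3) after, so it travelled √(2.6² + 0.8²) ≈ 2.7 units.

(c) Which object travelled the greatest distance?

the yellow cone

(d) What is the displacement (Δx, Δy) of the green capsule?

(-2.4, -0.1)

From the two frames, the green capsule sits at roughly (7.7, 2.8) before and (5.3, 2.7) after.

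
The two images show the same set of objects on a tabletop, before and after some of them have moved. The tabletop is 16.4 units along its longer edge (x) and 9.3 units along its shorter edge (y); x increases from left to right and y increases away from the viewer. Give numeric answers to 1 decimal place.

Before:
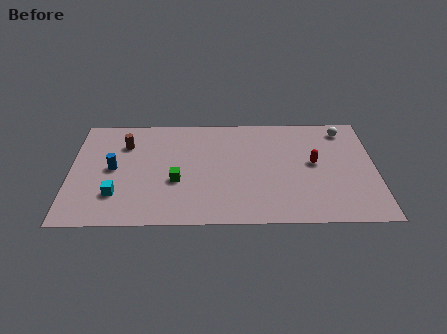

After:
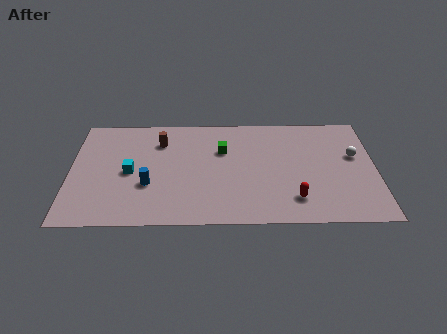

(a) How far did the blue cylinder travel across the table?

2.4

From (2.3, 4.7) to (4.2, 3.3), the blue cylinder covered √(1.9² + 1.4²) ≈ 2.4 units.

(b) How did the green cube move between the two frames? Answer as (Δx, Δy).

(2.5, 2.6)

The green cube was at about (5.7, 3.6) and moved to about (8.2, 6.2).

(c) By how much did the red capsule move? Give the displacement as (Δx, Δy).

(-1.1, -3.0)

The red capsule started near (13.1, 5.0) and ended near (12.0, 2.0).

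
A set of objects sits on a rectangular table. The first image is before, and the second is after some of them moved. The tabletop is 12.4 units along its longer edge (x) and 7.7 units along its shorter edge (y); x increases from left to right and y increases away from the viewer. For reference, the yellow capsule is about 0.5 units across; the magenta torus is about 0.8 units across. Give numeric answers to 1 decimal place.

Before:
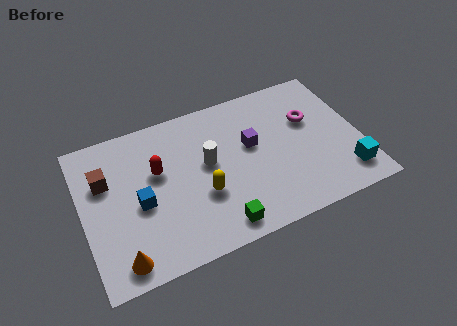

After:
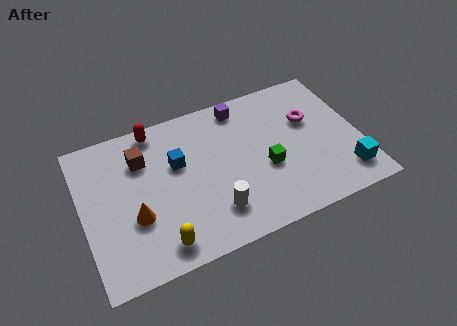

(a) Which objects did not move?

the cyan cube and the magenta torus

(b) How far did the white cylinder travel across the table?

2.5

The white cylinder was near (5.6, 4.3) before and (5.6, 1.8) after, so it travelled √(0.0² + 2.5²) ≈ 2.5 units.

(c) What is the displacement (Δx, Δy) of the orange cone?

(0.8, 1.8)

From the two frames, the orange cone sits at roughly (1.4, 1.0) before and (2.2, 2.8) after.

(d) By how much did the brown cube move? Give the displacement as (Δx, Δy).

(1.7, 0.5)

The brown cube started near (1.1, 5.1) and ended near (2.8, 5.6).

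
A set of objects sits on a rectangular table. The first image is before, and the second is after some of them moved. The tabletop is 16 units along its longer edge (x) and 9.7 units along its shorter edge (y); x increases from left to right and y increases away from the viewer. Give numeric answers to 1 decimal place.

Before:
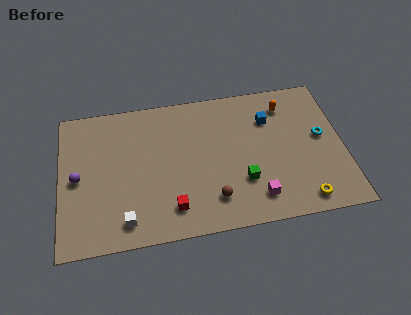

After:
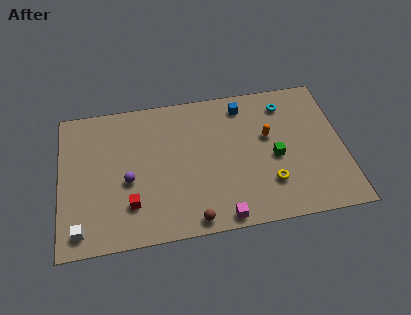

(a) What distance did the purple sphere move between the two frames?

2.9

The purple sphere moved from about (1.0, 4.7) to (3.8, 4.1), a distance of √(2.8² + 0.6²) ≈ 2.9.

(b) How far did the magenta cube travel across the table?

2.2

The magenta cube was near (10.9, 1.8) before and (8.9, 0.8) after, so it travelled √(2.0² + 1.0²) ≈ 2.2 units.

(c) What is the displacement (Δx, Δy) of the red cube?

(-2.3, 0.6)

The red cube started near (6.2, 1.9) and ended near (3.9, 2.5).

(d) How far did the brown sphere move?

1.7

The brown sphere was near (8.5, 2.1) before and (7.3, 0.9) after, so it travelled √(1.2² + 1.2²) ≈ 1.7 units.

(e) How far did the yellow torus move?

2.3

From (13.5, 1.2) to (11.7, 2.6), the yellow torus covered √(1.8² + 1.4²) ≈ 2.3 units.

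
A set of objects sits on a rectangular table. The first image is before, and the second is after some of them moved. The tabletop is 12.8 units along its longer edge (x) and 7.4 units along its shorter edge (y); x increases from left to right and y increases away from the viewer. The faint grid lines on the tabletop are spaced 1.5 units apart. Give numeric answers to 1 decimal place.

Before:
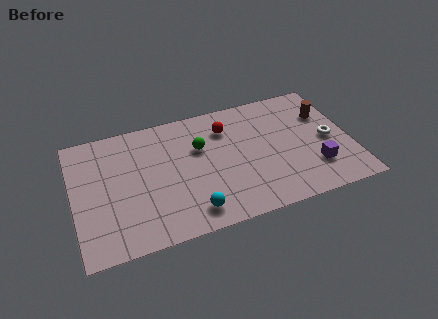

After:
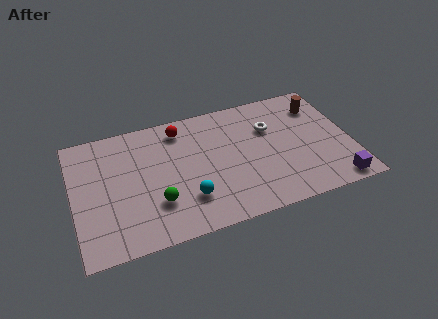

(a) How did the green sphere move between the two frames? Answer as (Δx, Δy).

(-2.2, -2.6)

The green sphere started near (5.9, 4.8) and ended near (3.7, 2.2).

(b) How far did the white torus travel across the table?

3.0

The white torus moved from about (11.8, 3.5) to (9.2, 5.0), a distance of √(2.6² + 1.5²) ≈ 3.0.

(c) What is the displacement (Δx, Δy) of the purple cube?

(0.8, -1.2)

The purple cube started near (11.0, 2.0) and ended near (11.8, 0.8).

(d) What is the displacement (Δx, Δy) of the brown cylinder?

(-0.2, 0.6)

The brown cylinder started near (11.8, 5.1) and ended near (11.6, 5.7).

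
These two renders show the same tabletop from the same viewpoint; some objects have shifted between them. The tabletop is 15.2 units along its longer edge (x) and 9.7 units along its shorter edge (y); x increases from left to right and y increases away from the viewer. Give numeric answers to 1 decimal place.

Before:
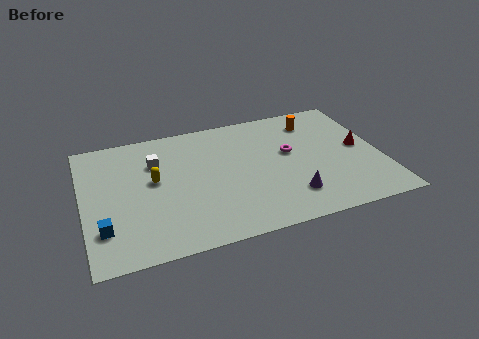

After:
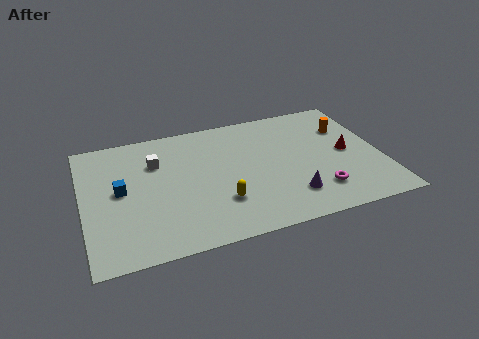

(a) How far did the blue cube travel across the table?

2.8

The blue cube was near (0.9, 2.5) before and (1.9, 5.1) after, so it travelled √(1.0² + 2.6²) ≈ 2.8 units.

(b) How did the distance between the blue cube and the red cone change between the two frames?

-1.9

Before: roughly 13.5 units apart; after: 11.6. That's 1.9 units closer together.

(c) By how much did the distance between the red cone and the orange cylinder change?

-1.5

The distance was about 3.5 in the first image and 2.0 in the second, so they moved 1.5 units closer together.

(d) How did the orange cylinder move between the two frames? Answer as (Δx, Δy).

(1.6, -1.0)

The orange cylinder was at about (12.1, 7.8) and moved to about (13.7, 6.8).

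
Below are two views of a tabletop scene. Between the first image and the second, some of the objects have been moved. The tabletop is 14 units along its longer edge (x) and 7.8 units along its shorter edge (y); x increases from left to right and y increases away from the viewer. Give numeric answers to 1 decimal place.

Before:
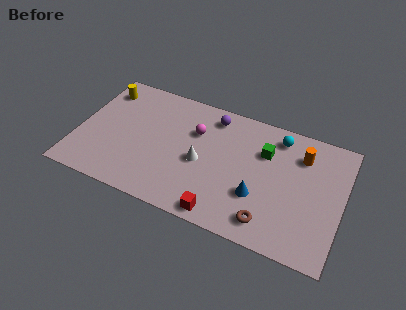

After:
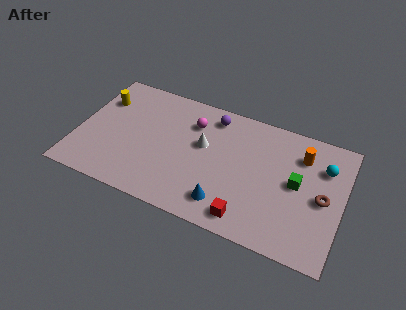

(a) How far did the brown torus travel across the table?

3.5

From (10.4, 1.3) to (13.0, 3.7), the brown torus covered √(2.6² + 2.4²) ≈ 3.5 units.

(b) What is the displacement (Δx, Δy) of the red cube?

(1.3, 0.3)

The red cube was at about (8.0, 0.8) and moved to about (9.3, 1.1).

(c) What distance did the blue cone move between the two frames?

1.9

From (9.7, 2.6) to (8.1, 1.5), the blue cone covered √(1.6² + 1.1²) ≈ 1.9 units.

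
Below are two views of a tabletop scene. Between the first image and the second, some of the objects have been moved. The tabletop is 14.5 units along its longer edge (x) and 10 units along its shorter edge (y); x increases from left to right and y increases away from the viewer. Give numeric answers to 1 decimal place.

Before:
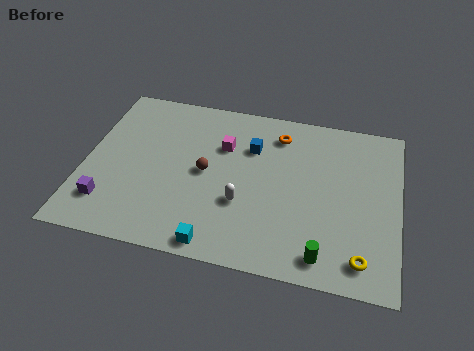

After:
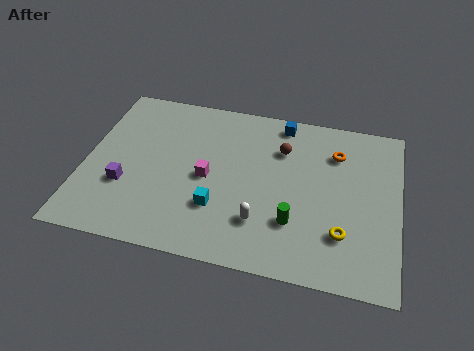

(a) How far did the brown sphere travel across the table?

4.0

The brown sphere was near (5.6, 5.0) before and (9.0, 7.2) after, so it travelled √(3.4² + 2.2²) ≈ 4.0 units.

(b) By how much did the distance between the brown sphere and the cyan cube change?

+0.8

The distance was about 4.2 in the first image and 5.0 in the second, so they moved 0.8 units further apart.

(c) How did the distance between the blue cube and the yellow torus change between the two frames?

-0.7

The distance was about 7.6 in the first image and 6.9 in the second, so they moved 0.7 units closer together.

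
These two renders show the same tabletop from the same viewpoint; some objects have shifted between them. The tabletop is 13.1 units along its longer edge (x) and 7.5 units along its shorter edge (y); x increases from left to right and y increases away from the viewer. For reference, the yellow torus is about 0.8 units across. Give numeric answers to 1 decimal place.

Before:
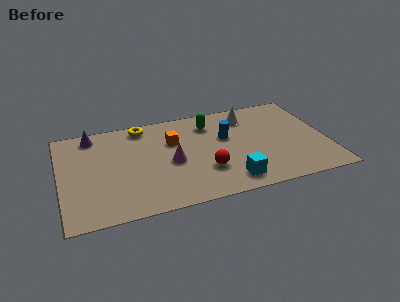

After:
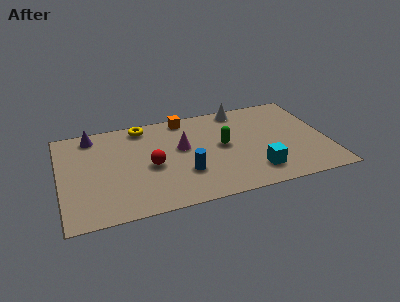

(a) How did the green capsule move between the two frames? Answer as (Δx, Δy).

(0.5, -1.9)

From the two frames, the green capsule sits at roughly (7.5, 5.9) before and (8.0, 4.0) after.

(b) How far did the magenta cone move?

1.2

The magenta cone was near (5.4, 3.4) before and (6.0, 4.4) after, so it travelled √(0.6² + 1.0²) ≈ 1.2 units.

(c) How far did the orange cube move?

1.8

The orange cube was near (5.6, 5.0) before and (6.3, 6.7) after, so it travelled √(0.7² + 1.7²) ≈ 1.8 units.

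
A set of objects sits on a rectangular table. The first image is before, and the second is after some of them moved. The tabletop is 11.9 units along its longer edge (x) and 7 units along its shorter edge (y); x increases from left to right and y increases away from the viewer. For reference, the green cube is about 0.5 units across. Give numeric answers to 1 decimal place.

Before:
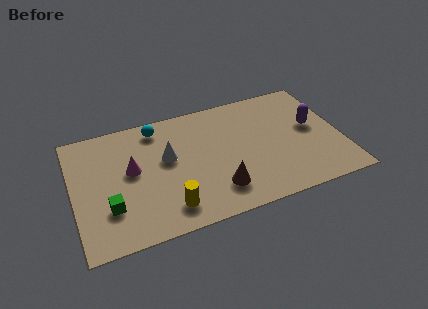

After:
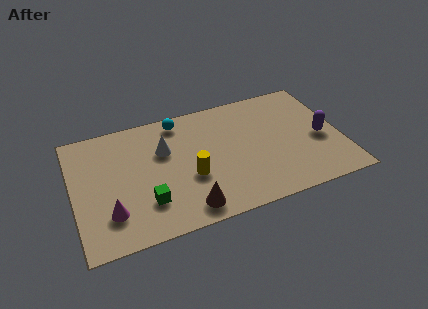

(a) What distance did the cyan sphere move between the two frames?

1.0

The cyan sphere moved from about (3.9, 6.0) to (4.9, 6.1), a distance of √(1.0² + 0.1²) ≈ 1.0.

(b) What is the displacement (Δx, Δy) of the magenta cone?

(-1.1, -2.1)

The magenta cone was at about (2.6, 3.9) and moved to about (1.5, 1.8).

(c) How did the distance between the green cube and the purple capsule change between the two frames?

-1.4

Before: roughly 9.4 units apart; after: 8.0. That's 1.4 units closer together.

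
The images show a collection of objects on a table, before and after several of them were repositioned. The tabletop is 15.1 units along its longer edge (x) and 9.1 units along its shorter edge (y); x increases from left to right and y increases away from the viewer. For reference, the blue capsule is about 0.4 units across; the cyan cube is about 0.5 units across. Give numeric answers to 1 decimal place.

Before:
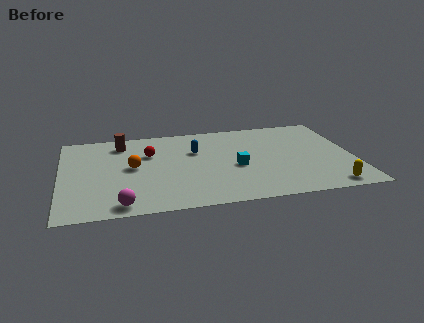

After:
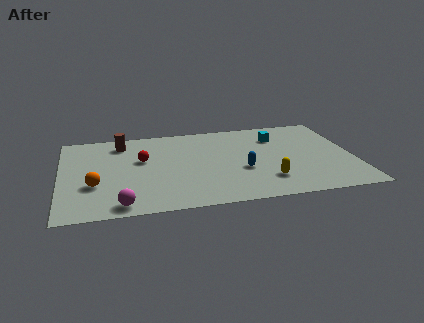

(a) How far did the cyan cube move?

3.7

From (9.0, 3.9) to (11.3, 6.8), the cyan cube covered √(2.3² + 2.9²) ≈ 3.7 units.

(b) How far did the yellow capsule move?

3.3

The yellow capsule moved from about (13.6, 1.0) to (10.5, 2.2), a distance of √(3.1² + 1.2²) ≈ 3.3.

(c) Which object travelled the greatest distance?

the cyan cube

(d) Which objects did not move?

the magenta sphere and the brown cylinder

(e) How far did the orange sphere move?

2.6

The orange sphere moved from about (3.7, 4.8) to (1.7, 3.2), a distance of √(2.0² + 1.6²) ≈ 2.6.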